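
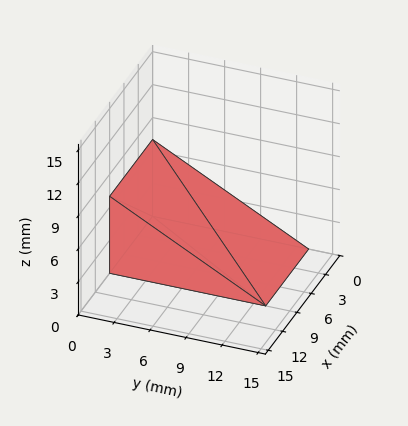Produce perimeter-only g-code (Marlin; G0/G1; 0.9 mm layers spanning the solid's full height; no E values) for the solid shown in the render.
Reading the render: the shape is a wedge (ramp): 9 × 13 mm base, rising to 7 mm along the y=0 edge and sloping linearly to z=0 at y=13 (dimensions read to the nearest mm from the axis ticks). For the g-code, the solid's height is divided into equal slices at the stated Δz and each level perimeter traced with G1 moves after a G0 lift.

; perimeter-only toolpath
G21 ; units = mm
G90 ; absolute positioning
G28 ; home
; layer 1
G0 Z0.9
G0 X0.0 Y0.0
G1 X9.0 Y0.0
G1 X9.0 Y11.4
G1 X0.0 Y11.4
G1 X0.0 Y0.0
; layer 2
G0 Z1.8
G0 X0.0 Y0.0
G1 X9.0 Y0.0
G1 X9.0 Y9.8
G1 X0.0 Y9.8
G1 X0.0 Y0.0
; layer 3
G0 Z2.6
G0 X0.0 Y0.0
G1 X9.0 Y0.0
G1 X9.0 Y8.1
G1 X0.0 Y8.1
G1 X0.0 Y0.0
; layer 4
G0 Z3.5
G0 X0.0 Y0.0
G1 X9.0 Y0.0
G1 X9.0 Y6.5
G1 X0.0 Y6.5
G1 X0.0 Y0.0
; layer 5
G0 Z4.4
G0 X0.0 Y0.0
G1 X9.0 Y0.0
G1 X9.0 Y4.9
G1 X0.0 Y4.9
G1 X0.0 Y0.0
; layer 6
G0 Z5.2
G0 X0.0 Y0.0
G1 X9.0 Y0.0
G1 X9.0 Y3.2
G1 X0.0 Y3.2
G1 X0.0 Y0.0
; layer 7
G0 Z6.1
G0 X0.0 Y0.0
G1 X9.0 Y0.0
G1 X9.0 Y1.6
G1 X0.0 Y1.6
G1 X0.0 Y0.0
M2 ; end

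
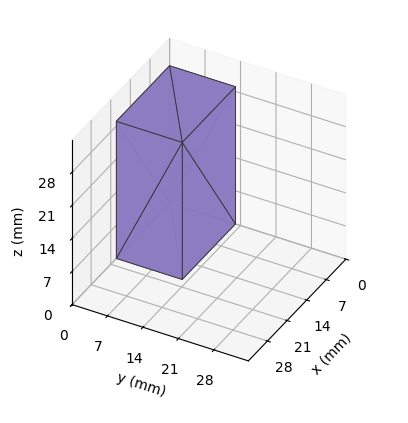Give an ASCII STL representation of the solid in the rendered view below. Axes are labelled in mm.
Reading the render: the shape is a rectangular box, roughly 19 × 13 mm footprint and 29 mm tall (dimensions read to the nearest mm from the axis ticks). For the STL, each face is triangulated and given an outward normal.

solid part
  facet normal 0.0000 0.0000 -1.0000
    outer loop
      vertex 19.000 13.000 0.000
      vertex 19.000 0.000 0.000
      vertex 0.000 0.000 0.000
    endloop
  endfacet
  facet normal 0.0000 0.0000 -1.0000
    outer loop
      vertex 0.000 13.000 0.000
      vertex 19.000 13.000 0.000
      vertex 0.000 0.000 0.000
    endloop
  endfacet
  facet normal 0.0000 0.0000 1.0000
    outer loop
      vertex 0.000 0.000 29.000
      vertex 19.000 0.000 29.000
      vertex 19.000 13.000 29.000
    endloop
  endfacet
  facet normal 0.0000 0.0000 1.0000
    outer loop
      vertex 0.000 0.000 29.000
      vertex 19.000 13.000 29.000
      vertex 0.000 13.000 29.000
    endloop
  endfacet
  facet normal 0.0000 -1.0000 0.0000
    outer loop
      vertex 0.000 0.000 0.000
      vertex 19.000 0.000 0.000
      vertex 19.000 0.000 29.000
    endloop
  endfacet
  facet normal 0.0000 -1.0000 0.0000
    outer loop
      vertex 0.000 0.000 0.000
      vertex 19.000 0.000 29.000
      vertex 0.000 0.000 29.000
    endloop
  endfacet
  facet normal 0.0000 1.0000 0.0000
    outer loop
      vertex 19.000 13.000 29.000
      vertex 19.000 13.000 0.000
      vertex 0.000 13.000 0.000
    endloop
  endfacet
  facet normal 0.0000 1.0000 0.0000
    outer loop
      vertex 0.000 13.000 29.000
      vertex 19.000 13.000 29.000
      vertex 0.000 13.000 0.000
    endloop
  endfacet
  facet normal -1.0000 0.0000 0.0000
    outer loop
      vertex 0.000 13.000 29.000
      vertex 0.000 13.000 0.000
      vertex 0.000 0.000 0.000
    endloop
  endfacet
  facet normal -1.0000 0.0000 0.0000
    outer loop
      vertex 0.000 0.000 29.000
      vertex 0.000 13.000 29.000
      vertex 0.000 0.000 0.000
    endloop
  endfacet
  facet normal 1.0000 0.0000 0.0000
    outer loop
      vertex 19.000 0.000 0.000
      vertex 19.000 13.000 0.000
      vertex 19.000 13.000 29.000
    endloop
  endfacet
  facet normal 1.0000 0.0000 0.0000
    outer loop
      vertex 19.000 0.000 0.000
      vertex 19.000 13.000 29.000
      vertex 19.000 0.000 29.000
    endloop
  endfacet
endsolid part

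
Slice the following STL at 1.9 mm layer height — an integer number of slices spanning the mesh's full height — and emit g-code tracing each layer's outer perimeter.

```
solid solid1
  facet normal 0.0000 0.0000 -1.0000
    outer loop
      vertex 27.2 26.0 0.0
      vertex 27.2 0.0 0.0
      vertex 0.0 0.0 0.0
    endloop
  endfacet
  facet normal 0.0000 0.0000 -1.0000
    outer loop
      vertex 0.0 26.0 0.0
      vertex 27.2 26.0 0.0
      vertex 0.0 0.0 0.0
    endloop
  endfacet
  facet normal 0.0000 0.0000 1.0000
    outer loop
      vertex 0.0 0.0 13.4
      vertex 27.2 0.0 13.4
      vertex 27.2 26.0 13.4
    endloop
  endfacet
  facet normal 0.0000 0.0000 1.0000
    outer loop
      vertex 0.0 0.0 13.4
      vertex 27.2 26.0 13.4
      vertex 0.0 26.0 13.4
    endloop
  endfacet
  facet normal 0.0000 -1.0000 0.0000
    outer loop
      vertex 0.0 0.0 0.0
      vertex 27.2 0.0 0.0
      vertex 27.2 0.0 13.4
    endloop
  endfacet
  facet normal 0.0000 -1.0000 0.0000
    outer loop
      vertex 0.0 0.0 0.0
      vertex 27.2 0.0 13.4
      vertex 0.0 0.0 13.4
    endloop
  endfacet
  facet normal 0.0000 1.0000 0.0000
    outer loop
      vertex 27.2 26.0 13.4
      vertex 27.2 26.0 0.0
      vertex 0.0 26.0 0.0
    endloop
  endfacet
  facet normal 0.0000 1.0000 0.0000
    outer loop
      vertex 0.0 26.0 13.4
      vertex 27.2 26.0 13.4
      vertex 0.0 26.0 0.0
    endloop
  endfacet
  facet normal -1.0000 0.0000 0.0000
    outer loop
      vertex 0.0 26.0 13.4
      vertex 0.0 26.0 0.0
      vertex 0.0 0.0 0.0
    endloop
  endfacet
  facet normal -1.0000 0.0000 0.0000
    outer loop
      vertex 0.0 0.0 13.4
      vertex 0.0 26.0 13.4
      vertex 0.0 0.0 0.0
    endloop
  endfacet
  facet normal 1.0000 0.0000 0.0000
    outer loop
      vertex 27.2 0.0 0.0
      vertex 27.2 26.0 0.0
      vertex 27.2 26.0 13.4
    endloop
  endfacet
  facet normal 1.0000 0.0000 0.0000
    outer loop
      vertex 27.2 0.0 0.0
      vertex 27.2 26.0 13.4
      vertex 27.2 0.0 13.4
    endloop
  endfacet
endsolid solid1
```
; perimeter-only toolpath
G21 ; units = mm
G90 ; absolute positioning
G28 ; home
; layer 1
G0 Z1.9
G0 X0.0 Y0.0
G1 X27.2 Y0.0
G1 X27.2 Y26.0
G1 X0.0 Y26.0
G1 X0.0 Y0.0
; layer 2
G0 Z3.8
G0 X0.0 Y0.0
G1 X27.2 Y0.0
G1 X27.2 Y26.0
G1 X0.0 Y26.0
G1 X0.0 Y0.0
; layer 3
G0 Z5.7
G0 X0.0 Y0.0
G1 X27.2 Y0.0
G1 X27.2 Y26.0
G1 X0.0 Y26.0
G1 X0.0 Y0.0
; layer 4
G0 Z7.7
G0 X0.0 Y0.0
G1 X27.2 Y0.0
G1 X27.2 Y26.0
G1 X0.0 Y26.0
G1 X0.0 Y0.0
; layer 5
G0 Z9.6
G0 X0.0 Y0.0
G1 X27.2 Y0.0
G1 X27.2 Y26.0
G1 X0.0 Y26.0
G1 X0.0 Y0.0
; layer 6
G0 Z11.5
G0 X0.0 Y0.0
G1 X27.2 Y0.0
G1 X27.2 Y26.0
G1 X0.0 Y26.0
G1 X0.0 Y0.0
; layer 7
G0 Z13.4
G0 X0.0 Y0.0
G1 X27.2 Y0.0
G1 X27.2 Y26.0
G1 X0.0 Y26.0
G1 X0.0 Y0.0
M2 ; end

The solid is a rectangular box, roughly 27.2 × 26 mm footprint and 13.4 mm tall. Slicing at Δz = 1.9 mm — 7 equal slices spanning the solid's height, so layer i sits at z = i·h/7 — gives 7 non-empty perimeters. Each is a 4-segment closed polygon; G0 lifts to the layer z and rapids to the start vertex, then G1 traces the edges.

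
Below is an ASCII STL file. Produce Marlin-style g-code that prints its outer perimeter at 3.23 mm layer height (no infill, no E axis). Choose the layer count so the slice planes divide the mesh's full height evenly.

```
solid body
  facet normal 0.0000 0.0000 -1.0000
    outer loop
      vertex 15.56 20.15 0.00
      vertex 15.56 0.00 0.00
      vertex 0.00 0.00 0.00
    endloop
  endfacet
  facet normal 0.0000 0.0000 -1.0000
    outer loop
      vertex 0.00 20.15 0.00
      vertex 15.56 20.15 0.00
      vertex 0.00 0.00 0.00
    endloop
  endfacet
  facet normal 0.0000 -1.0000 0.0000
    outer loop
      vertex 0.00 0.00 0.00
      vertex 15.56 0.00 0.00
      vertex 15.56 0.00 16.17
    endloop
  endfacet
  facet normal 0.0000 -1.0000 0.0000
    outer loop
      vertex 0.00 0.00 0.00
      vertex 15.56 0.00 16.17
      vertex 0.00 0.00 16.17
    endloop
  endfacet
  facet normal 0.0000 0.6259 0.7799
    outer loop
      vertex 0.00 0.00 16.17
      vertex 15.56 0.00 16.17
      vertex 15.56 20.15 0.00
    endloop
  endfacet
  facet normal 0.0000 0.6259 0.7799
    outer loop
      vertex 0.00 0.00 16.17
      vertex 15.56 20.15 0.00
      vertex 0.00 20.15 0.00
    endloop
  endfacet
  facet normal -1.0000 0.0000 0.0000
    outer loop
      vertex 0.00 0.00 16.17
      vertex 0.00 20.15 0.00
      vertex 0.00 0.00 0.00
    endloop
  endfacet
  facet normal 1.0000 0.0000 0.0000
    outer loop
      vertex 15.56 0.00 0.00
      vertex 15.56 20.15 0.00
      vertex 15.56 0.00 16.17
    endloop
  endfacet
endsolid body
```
; perimeter-only toolpath
G21 ; units = mm
G90 ; absolute positioning
G28 ; home
; layer 1
G0 Z3.23
G0 X0.00 Y0.00
G1 X15.56 Y0.00
G1 X15.56 Y16.12
G1 X0.00 Y16.12
G1 X0.00 Y0.00
; layer 2
G0 Z6.47
G0 X0.00 Y0.00
G1 X15.56 Y0.00
G1 X15.56 Y12.09
G1 X0.00 Y12.09
G1 X0.00 Y0.00
; layer 3
G0 Z9.70
G0 X0.00 Y0.00
G1 X15.56 Y0.00
G1 X15.56 Y8.06
G1 X0.00 Y8.06
G1 X0.00 Y0.00
; layer 4
G0 Z12.94
G0 X0.00 Y0.00
G1 X15.56 Y0.00
G1 X15.56 Y4.03
G1 X0.00 Y4.03
G1 X0.00 Y0.00
M2 ; end

The solid is a wedge (ramp): 15.6 × 20.1 mm base, rising to 16.2 mm along the y=0 edge and sloping linearly to z=0 at y=20.1. Slicing at Δz = 3.23 mm — 5 equal slices spanning the solid's height, so layer i sits at z = i·h/5 — gives 4 non-empty perimeters. Each is a 4-segment closed polygon; G0 lifts to the layer z and rapids to the start vertex, then G1 traces the edges. The cross-section shrinks linearly with z (the slice at the apex is degenerate and omitted).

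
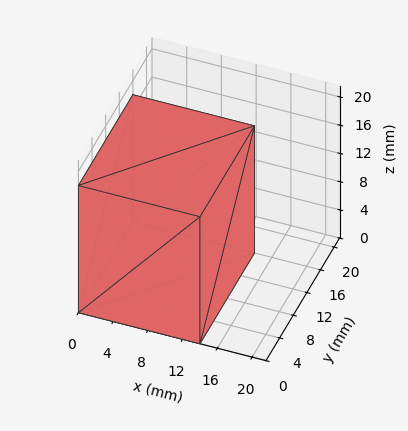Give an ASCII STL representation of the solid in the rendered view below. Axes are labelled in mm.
Reading the render: the shape is a rectangular box, roughly 14 × 16 mm footprint and 18 mm tall (dimensions read to the nearest mm from the axis ticks). For the STL, each face is triangulated and given an outward normal.

solid part
  facet normal 0.0000 0.0000 -1.0000
    outer loop
      vertex 14.0 16.0 0.0
      vertex 14.0 0.0 0.0
      vertex 0.0 0.0 0.0
    endloop
  endfacet
  facet normal 0.0000 0.0000 -1.0000
    outer loop
      vertex 0.0 16.0 0.0
      vertex 14.0 16.0 0.0
      vertex 0.0 0.0 0.0
    endloop
  endfacet
  facet normal 0.0000 0.0000 1.0000
    outer loop
      vertex 0.0 0.0 18.0
      vertex 14.0 0.0 18.0
      vertex 14.0 16.0 18.0
    endloop
  endfacet
  facet normal 0.0000 0.0000 1.0000
    outer loop
      vertex 0.0 0.0 18.0
      vertex 14.0 16.0 18.0
      vertex 0.0 16.0 18.0
    endloop
  endfacet
  facet normal 0.0000 -1.0000 0.0000
    outer loop
      vertex 0.0 0.0 0.0
      vertex 14.0 0.0 0.0
      vertex 14.0 0.0 18.0
    endloop
  endfacet
  facet normal 0.0000 -1.0000 0.0000
    outer loop
      vertex 0.0 0.0 0.0
      vertex 14.0 0.0 18.0
      vertex 0.0 0.0 18.0
    endloop
  endfacet
  facet normal 0.0000 1.0000 0.0000
    outer loop
      vertex 14.0 16.0 18.0
      vertex 14.0 16.0 0.0
      vertex 0.0 16.0 0.0
    endloop
  endfacet
  facet normal 0.0000 1.0000 0.0000
    outer loop
      vertex 0.0 16.0 18.0
      vertex 14.0 16.0 18.0
      vertex 0.0 16.0 0.0
    endloop
  endfacet
  facet normal -1.0000 0.0000 0.0000
    outer loop
      vertex 0.0 16.0 18.0
      vertex 0.0 16.0 0.0
      vertex 0.0 0.0 0.0
    endloop
  endfacet
  facet normal -1.0000 0.0000 0.0000
    outer loop
      vertex 0.0 0.0 18.0
      vertex 0.0 16.0 18.0
      vertex 0.0 0.0 0.0
    endloop
  endfacet
  facet normal 1.0000 0.0000 0.0000
    outer loop
      vertex 14.0 0.0 0.0
      vertex 14.0 16.0 0.0
      vertex 14.0 16.0 18.0
    endloop
  endfacet
  facet normal 1.0000 0.0000 0.0000
    outer loop
      vertex 14.0 0.0 0.0
      vertex 14.0 16.0 18.0
      vertex 14.0 0.0 18.0
    endloop
  endfacet
endsolid part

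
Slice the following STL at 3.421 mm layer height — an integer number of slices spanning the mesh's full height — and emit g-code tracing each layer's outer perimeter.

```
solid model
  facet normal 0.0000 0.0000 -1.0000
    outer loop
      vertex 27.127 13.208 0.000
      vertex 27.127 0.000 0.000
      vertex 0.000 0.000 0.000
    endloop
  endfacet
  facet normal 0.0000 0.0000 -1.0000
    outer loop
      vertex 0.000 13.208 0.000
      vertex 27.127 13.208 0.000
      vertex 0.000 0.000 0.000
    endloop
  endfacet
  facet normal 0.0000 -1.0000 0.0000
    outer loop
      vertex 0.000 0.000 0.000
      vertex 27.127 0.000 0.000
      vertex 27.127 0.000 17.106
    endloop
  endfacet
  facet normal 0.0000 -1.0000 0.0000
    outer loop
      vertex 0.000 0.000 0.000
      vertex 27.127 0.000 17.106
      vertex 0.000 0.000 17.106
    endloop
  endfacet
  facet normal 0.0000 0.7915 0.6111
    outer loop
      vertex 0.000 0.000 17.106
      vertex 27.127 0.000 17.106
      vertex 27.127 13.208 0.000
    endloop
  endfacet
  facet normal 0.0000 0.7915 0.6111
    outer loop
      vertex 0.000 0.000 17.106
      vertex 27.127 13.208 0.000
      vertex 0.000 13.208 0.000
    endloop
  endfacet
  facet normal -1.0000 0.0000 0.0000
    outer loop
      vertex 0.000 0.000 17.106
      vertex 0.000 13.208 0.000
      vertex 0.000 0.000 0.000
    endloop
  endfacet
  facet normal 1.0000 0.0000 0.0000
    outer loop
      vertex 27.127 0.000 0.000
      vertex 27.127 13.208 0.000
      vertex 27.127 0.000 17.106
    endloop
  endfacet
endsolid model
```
; perimeter-only toolpath
G21 ; units = mm
G90 ; absolute positioning
G28 ; home
; layer 1
G0 Z3.421
G0 X0.000 Y0.000
G1 X27.127 Y0.000
G1 X27.127 Y10.566
G1 X0.000 Y10.566
G1 X0.000 Y0.000
; layer 2
G0 Z6.842
G0 X0.000 Y0.000
G1 X27.127 Y0.000
G1 X27.127 Y7.925
G1 X0.000 Y7.925
G1 X0.000 Y0.000
; layer 3
G0 Z10.264
G0 X0.000 Y0.000
G1 X27.127 Y0.000
G1 X27.127 Y5.283
G1 X0.000 Y5.283
G1 X0.000 Y0.000
; layer 4
G0 Z13.685
G0 X0.000 Y0.000
G1 X27.127 Y0.000
G1 X27.127 Y2.642
G1 X0.000 Y2.642
G1 X0.000 Y0.000
M2 ; end

The solid is a wedge (ramp): 27.1 × 13.2 mm base, rising to 17.1 mm along the y=0 edge and sloping linearly to z=0 at y=13.2. Slicing at Δz = 3.421 mm — 5 equal slices spanning the solid's height, so layer i sits at z = i·h/5 — gives 4 non-empty perimeters. Each is a 4-segment closed polygon; G0 lifts to the layer z and rapids to the start vertex, then G1 traces the edges. The cross-section shrinks linearly with z (the slice at the apex is degenerate and omitted).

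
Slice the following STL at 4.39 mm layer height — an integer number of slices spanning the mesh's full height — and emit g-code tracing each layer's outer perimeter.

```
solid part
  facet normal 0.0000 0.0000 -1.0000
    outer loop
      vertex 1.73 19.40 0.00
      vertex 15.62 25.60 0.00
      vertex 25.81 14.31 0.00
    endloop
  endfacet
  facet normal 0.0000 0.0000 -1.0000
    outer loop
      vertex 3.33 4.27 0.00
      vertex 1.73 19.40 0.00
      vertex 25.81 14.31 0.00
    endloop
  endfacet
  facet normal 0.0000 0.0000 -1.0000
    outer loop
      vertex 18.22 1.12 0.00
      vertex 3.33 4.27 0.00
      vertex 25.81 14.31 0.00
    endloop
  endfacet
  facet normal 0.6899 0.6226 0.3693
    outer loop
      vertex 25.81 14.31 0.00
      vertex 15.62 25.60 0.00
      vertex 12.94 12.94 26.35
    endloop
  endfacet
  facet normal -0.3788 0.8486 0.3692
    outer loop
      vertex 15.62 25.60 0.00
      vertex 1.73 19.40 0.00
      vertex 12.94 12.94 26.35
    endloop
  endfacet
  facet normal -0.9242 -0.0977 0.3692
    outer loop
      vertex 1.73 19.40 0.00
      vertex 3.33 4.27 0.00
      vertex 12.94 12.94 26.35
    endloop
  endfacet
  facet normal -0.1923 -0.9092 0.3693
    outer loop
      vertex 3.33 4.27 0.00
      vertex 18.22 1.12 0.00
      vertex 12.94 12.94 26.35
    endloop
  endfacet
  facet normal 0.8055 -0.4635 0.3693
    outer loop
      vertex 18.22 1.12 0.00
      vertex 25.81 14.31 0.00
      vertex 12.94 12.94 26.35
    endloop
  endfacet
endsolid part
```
; perimeter-only toolpath
G21 ; units = mm
G90 ; absolute positioning
G28 ; home
; layer 1
G0 Z4.39
G0 X23.66 Y14.08
G1 X15.17 Y23.49
G1 X3.60 Y18.32
G1 X4.93 Y5.71
G1 X17.34 Y3.09
G1 X23.66 Y14.08
; layer 2
G0 Z8.78
G0 X21.52 Y13.85
G1 X14.73 Y21.38
G1 X5.47 Y17.25
G1 X6.53 Y7.16
G1 X16.46 Y5.06
G1 X21.52 Y13.85
; layer 3
G0 Z13.18
G0 X19.38 Y13.62
G1 X14.28 Y19.27
G1 X7.33 Y16.17
G1 X8.13 Y8.61
G1 X15.58 Y7.03
G1 X19.38 Y13.62
; layer 4
G0 Z17.57
G0 X17.23 Y13.40
G1 X13.83 Y17.16
G1 X9.20 Y15.09
G1 X9.74 Y10.05
G1 X14.70 Y9.00
G1 X17.23 Y13.40
; layer 5
G0 Z21.96
G0 X15.09 Y13.17
G1 X13.39 Y15.05
G1 X11.07 Y14.02
G1 X11.34 Y11.49
G1 X13.82 Y10.97
G1 X15.09 Y13.17
M2 ; end

The solid is a regular 5-sided pyramid, base circumscribed radius ≈ 12.9 mm, apex at z ≈ 26.4 mm. Slicing at Δz = 4.39 mm — 6 equal slices spanning the solid's height, so layer i sits at z = i·h/6 — gives 5 non-empty perimeters. Each is a 5-segment closed polygon; G0 lifts to the layer z and rapids to the start vertex, then G1 traces the edges. The cross-section shrinks linearly with z (the slice at the apex is degenerate and omitted).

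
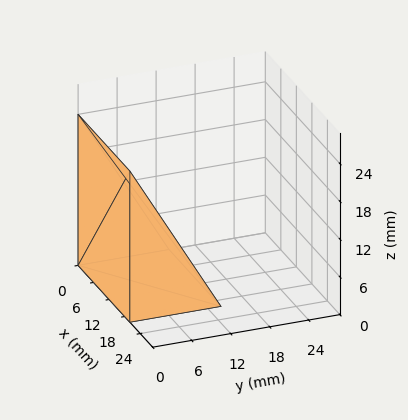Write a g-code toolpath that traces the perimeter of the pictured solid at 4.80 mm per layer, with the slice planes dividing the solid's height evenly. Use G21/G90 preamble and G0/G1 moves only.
Reading the render: the shape is a wedge (ramp): 20 × 14 mm base, rising to 24 mm along the y=0 edge and sloping linearly to z=0 at y=14 (dimensions read to the nearest mm from the axis ticks). For the g-code, the solid's height is divided into equal slices at the stated Δz and each level perimeter traced with G1 moves after a G0 lift.

; perimeter-only toolpath
G21 ; units = mm
G90 ; absolute positioning
G28 ; home
; layer 1
G0 Z4.80
G0 X0.00 Y0.00
G1 X20.00 Y0.00
G1 X20.00 Y11.20
G1 X0.00 Y11.20
G1 X0.00 Y0.00
; layer 2
G0 Z9.60
G0 X0.00 Y0.00
G1 X20.00 Y0.00
G1 X20.00 Y8.40
G1 X0.00 Y8.40
G1 X0.00 Y0.00
; layer 3
G0 Z14.40
G0 X0.00 Y0.00
G1 X20.00 Y0.00
G1 X20.00 Y5.60
G1 X0.00 Y5.60
G1 X0.00 Y0.00
; layer 4
G0 Z19.20
G0 X0.00 Y0.00
G1 X20.00 Y0.00
G1 X20.00 Y2.80
G1 X0.00 Y2.80
G1 X0.00 Y0.00
M2 ; end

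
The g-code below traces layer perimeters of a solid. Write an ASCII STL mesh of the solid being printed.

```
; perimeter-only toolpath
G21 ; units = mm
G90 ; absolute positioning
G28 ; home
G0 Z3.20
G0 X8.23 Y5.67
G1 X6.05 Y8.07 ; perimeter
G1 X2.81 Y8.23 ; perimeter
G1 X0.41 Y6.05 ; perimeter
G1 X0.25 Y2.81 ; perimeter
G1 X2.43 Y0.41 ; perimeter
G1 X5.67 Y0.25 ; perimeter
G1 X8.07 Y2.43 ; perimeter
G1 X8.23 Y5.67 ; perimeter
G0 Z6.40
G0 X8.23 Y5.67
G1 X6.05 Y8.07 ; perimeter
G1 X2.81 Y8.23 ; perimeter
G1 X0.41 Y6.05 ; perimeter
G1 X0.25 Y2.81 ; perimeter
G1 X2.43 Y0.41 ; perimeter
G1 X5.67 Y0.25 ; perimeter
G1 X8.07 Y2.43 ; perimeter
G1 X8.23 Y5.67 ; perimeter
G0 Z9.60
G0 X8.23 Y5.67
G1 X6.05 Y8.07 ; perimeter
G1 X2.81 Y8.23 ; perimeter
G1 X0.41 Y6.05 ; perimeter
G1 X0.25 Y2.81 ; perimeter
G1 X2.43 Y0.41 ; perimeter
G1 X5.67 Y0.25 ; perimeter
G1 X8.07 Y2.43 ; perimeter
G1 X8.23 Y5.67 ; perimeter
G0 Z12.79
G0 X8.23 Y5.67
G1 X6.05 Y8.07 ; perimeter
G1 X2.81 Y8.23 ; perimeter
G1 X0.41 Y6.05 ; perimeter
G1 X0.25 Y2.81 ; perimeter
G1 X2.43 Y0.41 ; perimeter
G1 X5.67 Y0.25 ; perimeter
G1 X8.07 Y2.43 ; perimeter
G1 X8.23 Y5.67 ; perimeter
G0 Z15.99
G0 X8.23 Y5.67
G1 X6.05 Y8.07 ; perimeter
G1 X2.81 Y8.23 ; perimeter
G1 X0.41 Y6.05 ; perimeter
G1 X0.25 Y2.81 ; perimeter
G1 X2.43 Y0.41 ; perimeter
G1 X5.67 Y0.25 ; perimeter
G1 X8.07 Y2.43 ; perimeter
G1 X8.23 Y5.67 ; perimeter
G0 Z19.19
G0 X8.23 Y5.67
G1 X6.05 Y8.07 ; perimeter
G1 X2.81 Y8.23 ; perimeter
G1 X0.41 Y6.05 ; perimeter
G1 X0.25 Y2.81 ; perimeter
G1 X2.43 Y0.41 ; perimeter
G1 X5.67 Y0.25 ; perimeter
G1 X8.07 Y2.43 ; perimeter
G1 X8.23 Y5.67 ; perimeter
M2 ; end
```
solid part
  facet normal 0.0000 0.0000 -1.0000
    outer loop
      vertex 2.81 8.23 0.00
      vertex 6.05 8.07 0.00
      vertex 8.23 5.67 0.00
    endloop
  endfacet
  facet normal 0.0000 0.0000 -1.0000
    outer loop
      vertex 0.41 6.05 0.00
      vertex 2.81 8.23 0.00
      vertex 8.23 5.67 0.00
    endloop
  endfacet
  facet normal 0.0000 0.0000 -1.0000
    outer loop
      vertex 0.25 2.81 0.00
      vertex 0.41 6.05 0.00
      vertex 8.23 5.67 0.00
    endloop
  endfacet
  facet normal 0.0000 0.0000 -1.0000
    outer loop
      vertex 2.43 0.41 0.00
      vertex 0.25 2.81 0.00
      vertex 8.23 5.67 0.00
    endloop
  endfacet
  facet normal 0.0000 0.0000 -1.0000
    outer loop
      vertex 5.67 0.25 0.00
      vertex 2.43 0.41 0.00
      vertex 8.23 5.67 0.00
    endloop
  endfacet
  facet normal 0.0000 0.0000 -1.0000
    outer loop
      vertex 8.07 2.43 0.00
      vertex 5.67 0.25 0.00
      vertex 8.23 5.67 0.00
    endloop
  endfacet
  facet normal 0.0000 0.0000 1.0000
    outer loop
      vertex 8.23 5.67 19.19
      vertex 6.05 8.07 19.19
      vertex 2.81 8.23 19.19
    endloop
  endfacet
  facet normal 0.0000 0.0000 1.0000
    outer loop
      vertex 8.23 5.67 19.19
      vertex 2.81 8.23 19.19
      vertex 0.41 6.05 19.19
    endloop
  endfacet
  facet normal 0.0000 0.0000 1.0000
    outer loop
      vertex 8.23 5.67 19.19
      vertex 0.41 6.05 19.19
      vertex 0.25 2.81 19.19
    endloop
  endfacet
  facet normal 0.0000 0.0000 1.0000
    outer loop
      vertex 8.23 5.67 19.19
      vertex 0.25 2.81 19.19
      vertex 2.43 0.41 19.19
    endloop
  endfacet
  facet normal 0.0000 0.0000 1.0000
    outer loop
      vertex 8.23 5.67 19.19
      vertex 2.43 0.41 19.19
      vertex 5.67 0.25 19.19
    endloop
  endfacet
  facet normal 0.0000 0.0000 1.0000
    outer loop
      vertex 8.23 5.67 19.19
      vertex 5.67 0.25 19.19
      vertex 8.07 2.43 19.19
    endloop
  endfacet
  facet normal 0.7402 0.6724 0.0000
    outer loop
      vertex 8.23 5.67 0.00
      vertex 6.05 8.07 0.00
      vertex 6.05 8.07 19.19
    endloop
  endfacet
  facet normal 0.7402 0.6724 0.0000
    outer loop
      vertex 8.23 5.67 0.00
      vertex 6.05 8.07 19.19
      vertex 8.23 5.67 19.19
    endloop
  endfacet
  facet normal 0.0493 0.9988 0.0000
    outer loop
      vertex 6.05 8.07 0.00
      vertex 2.81 8.23 0.00
      vertex 2.81 8.23 19.19
    endloop
  endfacet
  facet normal 0.0493 0.9988 0.0000
    outer loop
      vertex 6.05 8.07 0.00
      vertex 2.81 8.23 19.19
      vertex 6.05 8.07 19.19
    endloop
  endfacet
  facet normal -0.6724 0.7402 0.0000
    outer loop
      vertex 2.81 8.23 0.00
      vertex 0.41 6.05 0.00
      vertex 0.41 6.05 19.19
    endloop
  endfacet
  facet normal -0.6724 0.7402 0.0000
    outer loop
      vertex 2.81 8.23 0.00
      vertex 0.41 6.05 19.19
      vertex 2.81 8.23 19.19
    endloop
  endfacet
  facet normal -0.9988 0.0493 0.0000
    outer loop
      vertex 0.41 6.05 0.00
      vertex 0.25 2.81 0.00
      vertex 0.25 2.81 19.19
    endloop
  endfacet
  facet normal -0.9988 0.0493 0.0000
    outer loop
      vertex 0.41 6.05 0.00
      vertex 0.25 2.81 19.19
      vertex 0.41 6.05 19.19
    endloop
  endfacet
  facet normal -0.7402 -0.6724 0.0000
    outer loop
      vertex 0.25 2.81 0.00
      vertex 2.43 0.41 0.00
      vertex 2.43 0.41 19.19
    endloop
  endfacet
  facet normal -0.7402 -0.6724 0.0000
    outer loop
      vertex 0.25 2.81 0.00
      vertex 2.43 0.41 19.19
      vertex 0.25 2.81 19.19
    endloop
  endfacet
  facet normal -0.0493 -0.9988 0.0000
    outer loop
      vertex 2.43 0.41 0.00
      vertex 5.67 0.25 0.00
      vertex 5.67 0.25 19.19
    endloop
  endfacet
  facet normal -0.0493 -0.9988 0.0000
    outer loop
      vertex 2.43 0.41 0.00
      vertex 5.67 0.25 19.19
      vertex 2.43 0.41 19.19
    endloop
  endfacet
  facet normal 0.6724 -0.7402 0.0000
    outer loop
      vertex 5.67 0.25 0.00
      vertex 8.07 2.43 0.00
      vertex 8.07 2.43 19.19
    endloop
  endfacet
  facet normal 0.6724 -0.7402 0.0000
    outer loop
      vertex 5.67 0.25 0.00
      vertex 8.07 2.43 19.19
      vertex 5.67 0.25 19.19
    endloop
  endfacet
  facet normal 0.9988 -0.0493 0.0000
    outer loop
      vertex 8.07 2.43 0.00
      vertex 8.23 5.67 0.00
      vertex 8.23 5.67 19.19
    endloop
  endfacet
  facet normal 0.9988 -0.0493 0.0000
    outer loop
      vertex 8.07 2.43 0.00
      vertex 8.23 5.67 19.19
      vertex 8.07 2.43 19.19
    endloop
  endfacet
endsolid part

The G0 Z moves step by Δz≈3.20 mm. Every layer's G1 loop is the same polygon, so the solid is a straight extrusion of it from z=0 to z≈19.2. Closing with flat bottom and top caps and triangulating gives 28 facets — a regular 8-sided prism (a cylinder approximated with 8 flat sides), circumscribed radius ≈ 4.24 mm, height ≈ 19.2 mm.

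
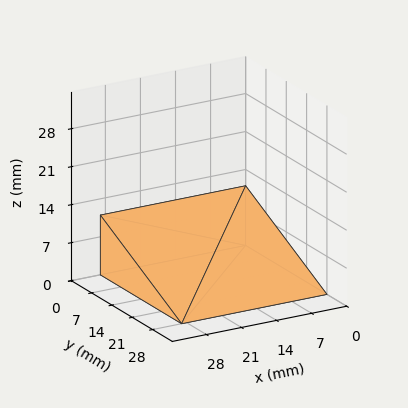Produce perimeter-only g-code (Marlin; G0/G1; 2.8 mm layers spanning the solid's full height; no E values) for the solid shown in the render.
Reading the render: the shape is a wedge (ramp): 29 × 28 mm base, rising to 11 mm along the y=0 edge and sloping linearly to z=0 at y=28 (dimensions read to the nearest mm from the axis ticks). For the g-code, the solid's height is divided into equal slices at the stated Δz and each level perimeter traced with G1 moves after a G0 lift.

; perimeter-only toolpath
G21 ; units = mm
G90 ; absolute positioning
G28 ; home
; layer 1
G0 Z2.8
G0 X0.0 Y0.0
G1 X29.0 Y0.0
G1 X29.0 Y21.0
G1 X0.0 Y21.0
G1 X0.0 Y0.0
; layer 2
G0 Z5.5
G0 X0.0 Y0.0
G1 X29.0 Y0.0
G1 X29.0 Y14.0
G1 X0.0 Y14.0
G1 X0.0 Y0.0
; layer 3
G0 Z8.2
G0 X0.0 Y0.0
G1 X29.0 Y0.0
G1 X29.0 Y7.0
G1 X0.0 Y7.0
G1 X0.0 Y0.0
M2 ; end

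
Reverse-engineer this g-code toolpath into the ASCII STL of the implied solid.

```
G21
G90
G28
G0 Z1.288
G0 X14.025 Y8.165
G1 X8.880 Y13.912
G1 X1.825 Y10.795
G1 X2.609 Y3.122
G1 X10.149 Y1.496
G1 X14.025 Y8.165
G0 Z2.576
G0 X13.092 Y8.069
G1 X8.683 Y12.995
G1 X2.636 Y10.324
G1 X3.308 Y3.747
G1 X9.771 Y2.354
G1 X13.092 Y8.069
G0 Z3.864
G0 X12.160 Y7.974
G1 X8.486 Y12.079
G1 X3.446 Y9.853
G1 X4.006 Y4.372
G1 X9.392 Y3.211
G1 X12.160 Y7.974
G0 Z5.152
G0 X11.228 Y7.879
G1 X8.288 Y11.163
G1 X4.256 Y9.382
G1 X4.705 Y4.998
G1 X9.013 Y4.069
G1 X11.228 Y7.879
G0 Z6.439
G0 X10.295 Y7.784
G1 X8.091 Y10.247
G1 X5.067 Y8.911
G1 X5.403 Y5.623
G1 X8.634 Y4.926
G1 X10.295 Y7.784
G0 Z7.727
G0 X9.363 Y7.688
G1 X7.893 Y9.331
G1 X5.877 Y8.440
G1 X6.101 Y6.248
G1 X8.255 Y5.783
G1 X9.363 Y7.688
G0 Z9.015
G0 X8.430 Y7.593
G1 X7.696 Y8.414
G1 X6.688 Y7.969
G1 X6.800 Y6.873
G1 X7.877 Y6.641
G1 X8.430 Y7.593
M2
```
solid part
  facet normal 0.0000 0.0000 -1.0000
    outer loop
      vertex 1.015 11.266 0.000
      vertex 9.078 14.828 0.000
      vertex 14.957 8.260 0.000
    endloop
  endfacet
  facet normal 0.0000 0.0000 -1.0000
    outer loop
      vertex 1.911 2.497 0.000
      vertex 1.015 11.266 0.000
      vertex 14.957 8.260 0.000
    endloop
  endfacet
  facet normal 0.0000 0.0000 -1.0000
    outer loop
      vertex 10.528 0.639 0.000
      vertex 1.911 2.497 0.000
      vertex 14.957 8.260 0.000
    endloop
  endfacet
  facet normal 0.6421 0.5747 0.5074
    outer loop
      vertex 14.957 8.260 0.000
      vertex 9.078 14.828 0.000
      vertex 7.498 7.498 10.303
    endloop
  endfacet
  facet normal -0.3482 0.7882 0.5074
    outer loop
      vertex 9.078 14.828 0.000
      vertex 1.015 11.266 0.000
      vertex 7.498 7.498 10.303
    endloop
  endfacet
  facet normal -0.8573 -0.0876 0.5074
    outer loop
      vertex 1.015 11.266 0.000
      vertex 1.911 2.497 0.000
      vertex 7.498 7.498 10.303
    endloop
  endfacet
  facet normal -0.1816 -0.8424 0.5074
    outer loop
      vertex 1.911 2.497 0.000
      vertex 10.528 0.639 0.000
      vertex 7.498 7.498 10.303
    endloop
  endfacet
  facet normal 0.7450 -0.4330 0.5074
    outer loop
      vertex 10.528 0.639 0.000
      vertex 14.957 8.260 0.000
      vertex 7.498 7.498 10.303
    endloop
  endfacet
endsolid part

The G0 Z moves step by Δz≈1.288 mm. The G1 loops shrink linearly with z, so the solid tapers from its base footprint up to z≈10.3. Closing with a flat bottom cap and the tapered top and triangulating gives 8 facets — a regular 5-sided pyramid, base circumscribed radius ≈ 7.5 mm, apex at z ≈ 10.3 mm.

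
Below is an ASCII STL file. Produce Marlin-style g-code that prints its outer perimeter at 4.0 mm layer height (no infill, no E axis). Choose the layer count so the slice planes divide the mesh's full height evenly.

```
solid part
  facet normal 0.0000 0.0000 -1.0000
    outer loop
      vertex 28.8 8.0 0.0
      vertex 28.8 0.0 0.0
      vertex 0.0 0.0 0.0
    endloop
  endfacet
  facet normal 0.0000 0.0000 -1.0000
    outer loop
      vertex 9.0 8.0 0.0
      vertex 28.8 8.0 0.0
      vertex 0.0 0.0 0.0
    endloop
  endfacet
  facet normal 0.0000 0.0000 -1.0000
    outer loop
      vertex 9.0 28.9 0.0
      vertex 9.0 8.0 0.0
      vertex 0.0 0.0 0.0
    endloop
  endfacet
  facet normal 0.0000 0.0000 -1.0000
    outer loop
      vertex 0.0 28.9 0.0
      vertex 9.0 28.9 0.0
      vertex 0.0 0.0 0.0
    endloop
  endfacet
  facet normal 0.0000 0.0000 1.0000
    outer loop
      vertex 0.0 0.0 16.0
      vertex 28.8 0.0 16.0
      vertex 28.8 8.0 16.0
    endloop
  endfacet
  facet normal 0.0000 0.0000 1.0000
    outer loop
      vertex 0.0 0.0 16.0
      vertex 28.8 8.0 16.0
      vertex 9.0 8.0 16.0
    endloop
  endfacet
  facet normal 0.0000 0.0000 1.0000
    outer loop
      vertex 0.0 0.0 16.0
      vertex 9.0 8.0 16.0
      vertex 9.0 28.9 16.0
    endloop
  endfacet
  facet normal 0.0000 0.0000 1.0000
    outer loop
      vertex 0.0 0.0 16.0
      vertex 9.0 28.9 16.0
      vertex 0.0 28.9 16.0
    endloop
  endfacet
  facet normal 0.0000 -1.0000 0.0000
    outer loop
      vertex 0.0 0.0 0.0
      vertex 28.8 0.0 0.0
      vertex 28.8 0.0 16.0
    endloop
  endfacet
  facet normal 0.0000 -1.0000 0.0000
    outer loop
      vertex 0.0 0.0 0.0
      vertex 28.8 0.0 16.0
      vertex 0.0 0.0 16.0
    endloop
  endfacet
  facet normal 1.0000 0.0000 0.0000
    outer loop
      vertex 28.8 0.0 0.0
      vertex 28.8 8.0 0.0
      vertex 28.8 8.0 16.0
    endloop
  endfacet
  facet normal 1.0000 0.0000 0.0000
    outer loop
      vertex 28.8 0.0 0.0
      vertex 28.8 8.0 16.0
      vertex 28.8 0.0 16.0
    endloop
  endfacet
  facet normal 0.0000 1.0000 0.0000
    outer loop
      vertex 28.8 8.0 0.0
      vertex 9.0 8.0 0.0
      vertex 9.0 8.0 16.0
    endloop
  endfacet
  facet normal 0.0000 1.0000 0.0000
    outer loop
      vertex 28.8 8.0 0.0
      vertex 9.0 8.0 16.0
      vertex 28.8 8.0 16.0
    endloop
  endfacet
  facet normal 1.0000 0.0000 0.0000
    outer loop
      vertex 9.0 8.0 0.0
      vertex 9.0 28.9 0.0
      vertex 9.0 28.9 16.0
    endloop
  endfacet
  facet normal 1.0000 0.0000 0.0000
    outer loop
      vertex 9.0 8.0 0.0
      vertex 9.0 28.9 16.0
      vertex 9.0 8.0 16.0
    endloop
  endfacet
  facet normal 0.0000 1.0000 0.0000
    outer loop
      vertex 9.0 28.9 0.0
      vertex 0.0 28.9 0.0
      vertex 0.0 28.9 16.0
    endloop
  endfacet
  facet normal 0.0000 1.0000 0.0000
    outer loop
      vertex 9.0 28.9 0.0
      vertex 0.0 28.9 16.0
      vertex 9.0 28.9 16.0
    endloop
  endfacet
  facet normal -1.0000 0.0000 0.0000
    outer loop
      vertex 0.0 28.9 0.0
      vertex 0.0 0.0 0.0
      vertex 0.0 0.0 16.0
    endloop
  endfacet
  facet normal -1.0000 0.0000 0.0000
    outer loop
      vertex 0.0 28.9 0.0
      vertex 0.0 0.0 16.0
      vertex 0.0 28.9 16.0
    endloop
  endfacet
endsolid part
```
; perimeter-only toolpath
G21 ; units = mm
G90 ; absolute positioning
G28 ; home
; layer 1
G0 Z4.0
G0 X0.0 Y0.0
G1 X28.8 Y0.0
G1 X28.8 Y8.0
G1 X9.0 Y8.0
G1 X9.0 Y28.9
G1 X0.0 Y28.9
G1 X0.0 Y0.0
; layer 2
G0 Z8.0
G0 X0.0 Y0.0
G1 X28.8 Y0.0
G1 X28.8 Y8.0
G1 X9.0 Y8.0
G1 X9.0 Y28.9
G1 X0.0 Y28.9
G1 X0.0 Y0.0
; layer 3
G0 Z12.0
G0 X0.0 Y0.0
G1 X28.8 Y0.0
G1 X28.8 Y8.0
G1 X9.0 Y8.0
G1 X9.0 Y28.9
G1 X0.0 Y28.9
G1 X0.0 Y0.0
; layer 4
G0 Z16.0
G0 X0.0 Y0.0
G1 X28.8 Y0.0
G1 X28.8 Y8.0
G1 X9.0 Y8.0
G1 X9.0 Y28.9
G1 X0.0 Y28.9
G1 X0.0 Y0.0
M2 ; end

The solid is an L-shaped prism: outer 28.8 × 28.9 mm, arm thicknesses ≈ 8 mm (horizontal) and 9 mm (vertical), extruded 16 mm in z. Slicing at Δz = 4.0 mm — 4 equal slices spanning the solid's height, so layer i sits at z = i·h/4 — gives 4 non-empty perimeters. Each is a 6-segment closed polygon; G0 lifts to the layer z and rapids to the start vertex, then G1 traces the edges.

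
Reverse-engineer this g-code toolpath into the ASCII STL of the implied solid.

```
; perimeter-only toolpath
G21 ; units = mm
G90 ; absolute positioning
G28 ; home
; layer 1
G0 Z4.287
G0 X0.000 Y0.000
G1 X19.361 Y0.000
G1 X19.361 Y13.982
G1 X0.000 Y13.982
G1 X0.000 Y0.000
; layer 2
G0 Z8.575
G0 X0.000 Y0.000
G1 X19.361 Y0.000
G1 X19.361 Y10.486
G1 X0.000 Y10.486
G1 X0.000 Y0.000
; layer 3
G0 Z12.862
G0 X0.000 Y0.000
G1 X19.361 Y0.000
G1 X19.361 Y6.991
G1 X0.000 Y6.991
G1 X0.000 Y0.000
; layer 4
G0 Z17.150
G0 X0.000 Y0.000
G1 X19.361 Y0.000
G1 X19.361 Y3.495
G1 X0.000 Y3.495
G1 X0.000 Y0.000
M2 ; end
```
solid part
  facet normal 0.0000 0.0000 -1.0000
    outer loop
      vertex 19.361 17.477 0.000
      vertex 19.361 0.000 0.000
      vertex 0.000 0.000 0.000
    endloop
  endfacet
  facet normal 0.0000 0.0000 -1.0000
    outer loop
      vertex 0.000 17.477 0.000
      vertex 19.361 17.477 0.000
      vertex 0.000 0.000 0.000
    endloop
  endfacet
  facet normal 0.0000 -1.0000 0.0000
    outer loop
      vertex 0.000 0.000 0.000
      vertex 19.361 0.000 0.000
      vertex 19.361 0.000 21.437
    endloop
  endfacet
  facet normal 0.0000 -1.0000 0.0000
    outer loop
      vertex 0.000 0.000 0.000
      vertex 19.361 0.000 21.437
      vertex 0.000 0.000 21.437
    endloop
  endfacet
  facet normal 0.0000 0.7751 0.6319
    outer loop
      vertex 0.000 0.000 21.437
      vertex 19.361 0.000 21.437
      vertex 19.361 17.477 0.000
    endloop
  endfacet
  facet normal 0.0000 0.7751 0.6319
    outer loop
      vertex 0.000 0.000 21.437
      vertex 19.361 17.477 0.000
      vertex 0.000 17.477 0.000
    endloop
  endfacet
  facet normal -1.0000 0.0000 0.0000
    outer loop
      vertex 0.000 0.000 21.437
      vertex 0.000 17.477 0.000
      vertex 0.000 0.000 0.000
    endloop
  endfacet
  facet normal 1.0000 0.0000 0.0000
    outer loop
      vertex 19.361 0.000 0.000
      vertex 19.361 17.477 0.000
      vertex 19.361 0.000 21.437
    endloop
  endfacet
endsolid part

The G0 Z moves step by Δz≈4.287 mm. The G1 loops shrink linearly with z, so the solid tapers from its base footprint up to z≈21.4. Closing with a flat bottom cap and the tapered top and triangulating gives 8 facets — a wedge (ramp): 19.4 × 17.5 mm base, rising to 21.4 mm along the y=0 edge and sloping linearly to z=0 at y=17.5.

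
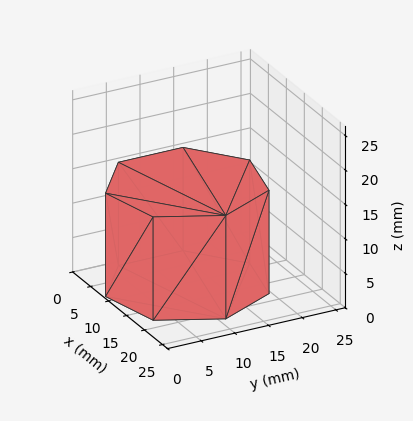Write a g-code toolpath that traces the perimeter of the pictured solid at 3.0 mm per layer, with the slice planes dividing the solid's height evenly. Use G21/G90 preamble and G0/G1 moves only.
Reading the render: the shape is a regular 7-sided prism (a cylinder approximated with 7 flat sides), circumscribed radius ≈ 11 mm, height ≈ 15 mm (dimensions read to the nearest mm from the axis ticks). For the g-code, the solid's height is divided into equal slices at the stated Δz and each level perimeter traced with G1 moves after a G0 lift.

; perimeter-only toolpath
G21 ; units = mm
G90 ; absolute positioning
G28 ; home
; layer 1
G0 Z3.0
G0 X22.0 Y11.0
G1 X17.9 Y19.6
G1 X8.6 Y21.7
G1 X1.1 Y15.8
G1 X1.1 Y6.2
G1 X8.6 Y0.3
G1 X17.9 Y2.4
G1 X22.0 Y11.0
; layer 2
G0 Z6.0
G0 X22.0 Y11.0
G1 X17.9 Y19.6
G1 X8.6 Y21.7
G1 X1.1 Y15.8
G1 X1.1 Y6.2
G1 X8.6 Y0.3
G1 X17.9 Y2.4
G1 X22.0 Y11.0
; layer 3
G0 Z9.0
G0 X22.0 Y11.0
G1 X17.9 Y19.6
G1 X8.6 Y21.7
G1 X1.1 Y15.8
G1 X1.1 Y6.2
G1 X8.6 Y0.3
G1 X17.9 Y2.4
G1 X22.0 Y11.0
; layer 4
G0 Z12.0
G0 X22.0 Y11.0
G1 X17.9 Y19.6
G1 X8.6 Y21.7
G1 X1.1 Y15.8
G1 X1.1 Y6.2
G1 X8.6 Y0.3
G1 X17.9 Y2.4
G1 X22.0 Y11.0
; layer 5
G0 Z15.0
G0 X22.0 Y11.0
G1 X17.9 Y19.6
G1 X8.6 Y21.7
G1 X1.1 Y15.8
G1 X1.1 Y6.2
G1 X8.6 Y0.3
G1 X17.9 Y2.4
G1 X22.0 Y11.0
M2 ; end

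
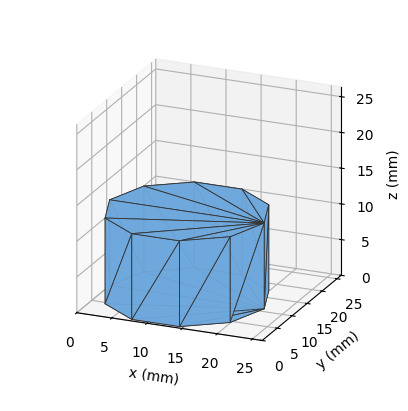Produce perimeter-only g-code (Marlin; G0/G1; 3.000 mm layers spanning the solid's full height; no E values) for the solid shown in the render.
Reading the render: the shape is a regular 10-sided prism (a cylinder approximated with 10 flat sides), circumscribed radius ≈ 11 mm, height ≈ 12 mm (dimensions read to the nearest mm from the axis ticks). For the g-code, the solid's height is divided into equal slices at the stated Δz and each level perimeter traced with G1 moves after a G0 lift.

; perimeter-only toolpath
G21 ; units = mm
G90 ; absolute positioning
G28 ; home
; layer 1
G0 Z3.000
G0 X22.000 Y11.000
G1 X19.899 Y17.466
G1 X14.399 Y21.462
G1 X7.601 Y21.462
G1 X2.101 Y17.466
G1 X0.000 Y11.000
G1 X2.101 Y4.534
G1 X7.601 Y0.538
G1 X14.399 Y0.538
G1 X19.899 Y4.534
G1 X22.000 Y11.000
; layer 2
G0 Z6.000
G0 X22.000 Y11.000
G1 X19.899 Y17.466
G1 X14.399 Y21.462
G1 X7.601 Y21.462
G1 X2.101 Y17.466
G1 X0.000 Y11.000
G1 X2.101 Y4.534
G1 X7.601 Y0.538
G1 X14.399 Y0.538
G1 X19.899 Y4.534
G1 X22.000 Y11.000
; layer 3
G0 Z9.000
G0 X22.000 Y11.000
G1 X19.899 Y17.466
G1 X14.399 Y21.462
G1 X7.601 Y21.462
G1 X2.101 Y17.466
G1 X0.000 Y11.000
G1 X2.101 Y4.534
G1 X7.601 Y0.538
G1 X14.399 Y0.538
G1 X19.899 Y4.534
G1 X22.000 Y11.000
; layer 4
G0 Z12.000
G0 X22.000 Y11.000
G1 X19.899 Y17.466
G1 X14.399 Y21.462
G1 X7.601 Y21.462
G1 X2.101 Y17.466
G1 X0.000 Y11.000
G1 X2.101 Y4.534
G1 X7.601 Y0.538
G1 X14.399 Y0.538
G1 X19.899 Y4.534
G1 X22.000 Y11.000
M2 ; end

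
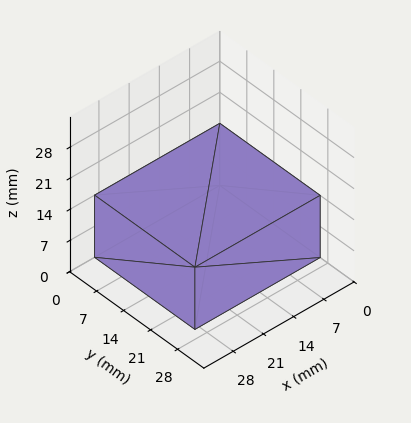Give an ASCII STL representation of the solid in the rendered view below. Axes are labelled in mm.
Reading the render: the shape is a rectangular box, roughly 29 × 26 mm footprint and 14 mm tall (dimensions read to the nearest mm from the axis ticks). For the STL, each face is triangulated and given an outward normal.

solid part
  facet normal 0.0000 0.0000 -1.0000
    outer loop
      vertex 29.000 26.000 0.000
      vertex 29.000 0.000 0.000
      vertex 0.000 0.000 0.000
    endloop
  endfacet
  facet normal 0.0000 0.0000 -1.0000
    outer loop
      vertex 0.000 26.000 0.000
      vertex 29.000 26.000 0.000
      vertex 0.000 0.000 0.000
    endloop
  endfacet
  facet normal 0.0000 0.0000 1.0000
    outer loop
      vertex 0.000 0.000 14.000
      vertex 29.000 0.000 14.000
      vertex 29.000 26.000 14.000
    endloop
  endfacet
  facet normal 0.0000 0.0000 1.0000
    outer loop
      vertex 0.000 0.000 14.000
      vertex 29.000 26.000 14.000
      vertex 0.000 26.000 14.000
    endloop
  endfacet
  facet normal 0.0000 -1.0000 0.0000
    outer loop
      vertex 0.000 0.000 0.000
      vertex 29.000 0.000 0.000
      vertex 29.000 0.000 14.000
    endloop
  endfacet
  facet normal 0.0000 -1.0000 0.0000
    outer loop
      vertex 0.000 0.000 0.000
      vertex 29.000 0.000 14.000
      vertex 0.000 0.000 14.000
    endloop
  endfacet
  facet normal 0.0000 1.0000 0.0000
    outer loop
      vertex 29.000 26.000 14.000
      vertex 29.000 26.000 0.000
      vertex 0.000 26.000 0.000
    endloop
  endfacet
  facet normal 0.0000 1.0000 0.0000
    outer loop
      vertex 0.000 26.000 14.000
      vertex 29.000 26.000 14.000
      vertex 0.000 26.000 0.000
    endloop
  endfacet
  facet normal -1.0000 0.0000 0.0000
    outer loop
      vertex 0.000 26.000 14.000
      vertex 0.000 26.000 0.000
      vertex 0.000 0.000 0.000
    endloop
  endfacet
  facet normal -1.0000 0.0000 0.0000
    outer loop
      vertex 0.000 0.000 14.000
      vertex 0.000 26.000 14.000
      vertex 0.000 0.000 0.000
    endloop
  endfacet
  facet normal 1.0000 0.0000 0.0000
    outer loop
      vertex 29.000 0.000 0.000
      vertex 29.000 26.000 0.000
      vertex 29.000 26.000 14.000
    endloop
  endfacet
  facet normal 1.0000 0.0000 0.0000
    outer loop
      vertex 29.000 0.000 0.000
      vertex 29.000 26.000 14.000
      vertex 29.000 0.000 14.000
    endloop
  endfacet
endsolid part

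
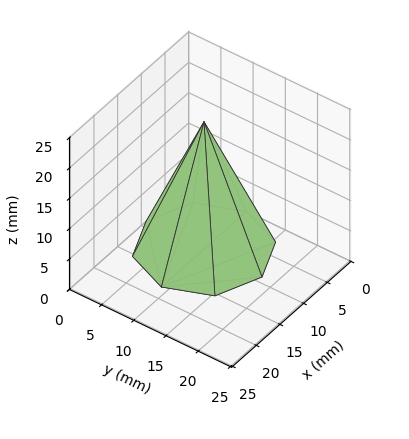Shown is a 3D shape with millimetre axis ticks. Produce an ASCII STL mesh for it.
Reading the render: the shape is a regular 8-sided pyramid, base circumscribed radius ≈ 9 mm, apex at z ≈ 21 mm (dimensions read to the nearest mm from the axis ticks). For the STL, each face is triangulated and given an outward normal.

solid part
  facet normal 0.0000 0.0000 -1.0000
    outer loop
      vertex 9.0 18.0 0.0
      vertex 15.4 15.4 0.0
      vertex 18.0 9.0 0.0
    endloop
  endfacet
  facet normal 0.0000 0.0000 -1.0000
    outer loop
      vertex 2.6 15.4 0.0
      vertex 9.0 18.0 0.0
      vertex 18.0 9.0 0.0
    endloop
  endfacet
  facet normal 0.0000 0.0000 -1.0000
    outer loop
      vertex 0.0 9.0 0.0
      vertex 2.6 15.4 0.0
      vertex 18.0 9.0 0.0
    endloop
  endfacet
  facet normal 0.0000 0.0000 -1.0000
    outer loop
      vertex 2.6 2.6 0.0
      vertex 0.0 9.0 0.0
      vertex 18.0 9.0 0.0
    endloop
  endfacet
  facet normal 0.0000 0.0000 -1.0000
    outer loop
      vertex 9.0 0.0 0.0
      vertex 2.6 2.6 0.0
      vertex 18.0 9.0 0.0
    endloop
  endfacet
  facet normal 0.0000 0.0000 -1.0000
    outer loop
      vertex 15.4 2.6 0.0
      vertex 9.0 0.0 0.0
      vertex 18.0 9.0 0.0
    endloop
  endfacet
  facet normal 0.8611 0.3498 0.3690
    outer loop
      vertex 18.0 9.0 0.0
      vertex 15.4 15.4 0.0
      vertex 9.0 9.0 21.0
    endloop
  endfacet
  facet normal 0.3498 0.8611 0.3690
    outer loop
      vertex 15.4 15.4 0.0
      vertex 9.0 18.0 0.0
      vertex 9.0 9.0 21.0
    endloop
  endfacet
  facet normal -0.3498 0.8611 0.3690
    outer loop
      vertex 9.0 18.0 0.0
      vertex 2.6 15.4 0.0
      vertex 9.0 9.0 21.0
    endloop
  endfacet
  facet normal -0.8611 0.3498 0.3690
    outer loop
      vertex 2.6 15.4 0.0
      vertex 0.0 9.0 0.0
      vertex 9.0 9.0 21.0
    endloop
  endfacet
  facet normal -0.8611 -0.3498 0.3690
    outer loop
      vertex 0.0 9.0 0.0
      vertex 2.6 2.6 0.0
      vertex 9.0 9.0 21.0
    endloop
  endfacet
  facet normal -0.3498 -0.8611 0.3690
    outer loop
      vertex 2.6 2.6 0.0
      vertex 9.0 0.0 0.0
      vertex 9.0 9.0 21.0
    endloop
  endfacet
  facet normal 0.3498 -0.8611 0.3690
    outer loop
      vertex 9.0 0.0 0.0
      vertex 15.4 2.6 0.0
      vertex 9.0 9.0 21.0
    endloop
  endfacet
  facet normal 0.8611 -0.3498 0.3690
    outer loop
      vertex 15.4 2.6 0.0
      vertex 18.0 9.0 0.0
      vertex 9.0 9.0 21.0
    endloop
  endfacet
endsolid part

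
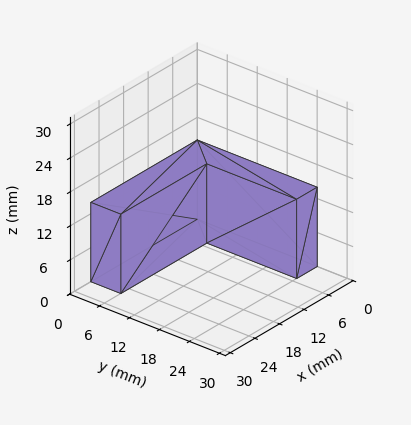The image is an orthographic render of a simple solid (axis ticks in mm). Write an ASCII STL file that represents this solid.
Reading the render: the shape is an L-shaped prism: outer 26 × 24 mm, arm thicknesses ≈ 6 mm (horizontal) and 5 mm (vertical), extruded 14 mm in z (dimensions read to the nearest mm from the axis ticks). For the STL, each face is triangulated and given an outward normal.

solid part
  facet normal 0.0000 0.0000 -1.0000
    outer loop
      vertex 26.0 6.0 0.0
      vertex 26.0 0.0 0.0
      vertex 0.0 0.0 0.0
    endloop
  endfacet
  facet normal 0.0000 0.0000 -1.0000
    outer loop
      vertex 5.0 6.0 0.0
      vertex 26.0 6.0 0.0
      vertex 0.0 0.0 0.0
    endloop
  endfacet
  facet normal 0.0000 0.0000 -1.0000
    outer loop
      vertex 5.0 24.0 0.0
      vertex 5.0 6.0 0.0
      vertex 0.0 0.0 0.0
    endloop
  endfacet
  facet normal 0.0000 0.0000 -1.0000
    outer loop
      vertex 0.0 24.0 0.0
      vertex 5.0 24.0 0.0
      vertex 0.0 0.0 0.0
    endloop
  endfacet
  facet normal 0.0000 0.0000 1.0000
    outer loop
      vertex 0.0 0.0 14.0
      vertex 26.0 0.0 14.0
      vertex 26.0 6.0 14.0
    endloop
  endfacet
  facet normal 0.0000 0.0000 1.0000
    outer loop
      vertex 0.0 0.0 14.0
      vertex 26.0 6.0 14.0
      vertex 5.0 6.0 14.0
    endloop
  endfacet
  facet normal 0.0000 0.0000 1.0000
    outer loop
      vertex 0.0 0.0 14.0
      vertex 5.0 6.0 14.0
      vertex 5.0 24.0 14.0
    endloop
  endfacet
  facet normal 0.0000 0.0000 1.0000
    outer loop
      vertex 0.0 0.0 14.0
      vertex 5.0 24.0 14.0
      vertex 0.0 24.0 14.0
    endloop
  endfacet
  facet normal 0.0000 -1.0000 0.0000
    outer loop
      vertex 0.0 0.0 0.0
      vertex 26.0 0.0 0.0
      vertex 26.0 0.0 14.0
    endloop
  endfacet
  facet normal 0.0000 -1.0000 0.0000
    outer loop
      vertex 0.0 0.0 0.0
      vertex 26.0 0.0 14.0
      vertex 0.0 0.0 14.0
    endloop
  endfacet
  facet normal 1.0000 0.0000 0.0000
    outer loop
      vertex 26.0 0.0 0.0
      vertex 26.0 6.0 0.0
      vertex 26.0 6.0 14.0
    endloop
  endfacet
  facet normal 1.0000 0.0000 0.0000
    outer loop
      vertex 26.0 0.0 0.0
      vertex 26.0 6.0 14.0
      vertex 26.0 0.0 14.0
    endloop
  endfacet
  facet normal 0.0000 1.0000 0.0000
    outer loop
      vertex 26.0 6.0 0.0
      vertex 5.0 6.0 0.0
      vertex 5.0 6.0 14.0
    endloop
  endfacet
  facet normal 0.0000 1.0000 0.0000
    outer loop
      vertex 26.0 6.0 0.0
      vertex 5.0 6.0 14.0
      vertex 26.0 6.0 14.0
    endloop
  endfacet
  facet normal 1.0000 0.0000 0.0000
    outer loop
      vertex 5.0 6.0 0.0
      vertex 5.0 24.0 0.0
      vertex 5.0 24.0 14.0
    endloop
  endfacet
  facet normal 1.0000 0.0000 0.0000
    outer loop
      vertex 5.0 6.0 0.0
      vertex 5.0 24.0 14.0
      vertex 5.0 6.0 14.0
    endloop
  endfacet
  facet normal 0.0000 1.0000 0.0000
    outer loop
      vertex 5.0 24.0 0.0
      vertex 0.0 24.0 0.0
      vertex 0.0 24.0 14.0
    endloop
  endfacet
  facet normal 0.0000 1.0000 0.0000
    outer loop
      vertex 5.0 24.0 0.0
      vertex 0.0 24.0 14.0
      vertex 5.0 24.0 14.0
    endloop
  endfacet
  facet normal -1.0000 0.0000 0.0000
    outer loop
      vertex 0.0 24.0 0.0
      vertex 0.0 0.0 0.0
      vertex 0.0 0.0 14.0
    endloop
  endfacet
  facet normal -1.0000 0.0000 0.0000
    outer loop
      vertex 0.0 24.0 0.0
      vertex 0.0 0.0 14.0
      vertex 0.0 24.0 14.0
    endloop
  endfacet
endsolid part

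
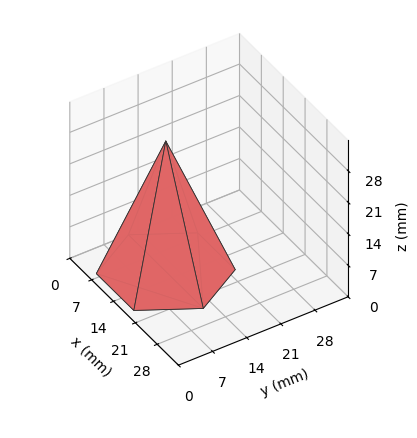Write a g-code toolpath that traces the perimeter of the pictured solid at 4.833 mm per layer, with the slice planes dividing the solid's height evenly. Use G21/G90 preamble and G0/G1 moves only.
Reading the render: the shape is a regular 6-sided pyramid, base circumscribed radius ≈ 12 mm, apex at z ≈ 29 mm (dimensions read to the nearest mm from the axis ticks). For the g-code, the solid's height is divided into equal slices at the stated Δz and each level perimeter traced with G1 moves after a G0 lift.

; perimeter-only toolpath
G21 ; units = mm
G90 ; absolute positioning
G28 ; home
; layer 1
G0 Z4.833
G0 X22.000 Y12.000
G1 X17.000 Y20.660
G1 X7.000 Y20.660
G1 X2.000 Y12.000
G1 X7.000 Y3.340
G1 X17.000 Y3.340
G1 X22.000 Y12.000
; layer 2
G0 Z9.667
G0 X20.000 Y12.000
G1 X16.000 Y18.928
G1 X8.000 Y18.928
G1 X4.000 Y12.000
G1 X8.000 Y5.072
G1 X16.000 Y5.072
G1 X20.000 Y12.000
; layer 3
G0 Z14.500
G0 X18.000 Y12.000
G1 X15.000 Y17.196
G1 X9.000 Y17.196
G1 X6.000 Y12.000
G1 X9.000 Y6.804
G1 X15.000 Y6.804
G1 X18.000 Y12.000
; layer 4
G0 Z19.333
G0 X16.000 Y12.000
G1 X14.000 Y15.464
G1 X10.000 Y15.464
G1 X8.000 Y12.000
G1 X10.000 Y8.536
G1 X14.000 Y8.536
G1 X16.000 Y12.000
; layer 5
G0 Z24.167
G0 X14.000 Y12.000
G1 X13.000 Y13.732
G1 X11.000 Y13.732
G1 X10.000 Y12.000
G1 X11.000 Y10.268
G1 X13.000 Y10.268
G1 X14.000 Y12.000
M2 ; end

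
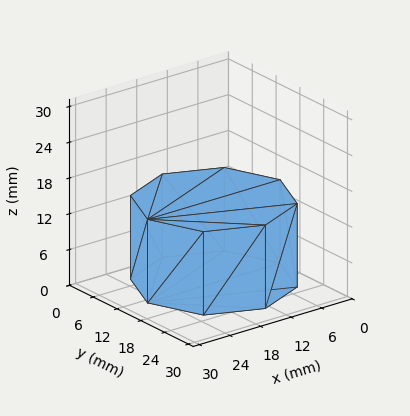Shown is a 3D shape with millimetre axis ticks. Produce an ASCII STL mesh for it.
Reading the render: the shape is a regular 8-sided prism (a cylinder approximated with 8 flat sides), circumscribed radius ≈ 13 mm, height ≈ 14 mm (dimensions read to the nearest mm from the axis ticks). For the STL, each face is triangulated and given an outward normal.

solid part
  facet normal 0.0000 0.0000 -1.0000
    outer loop
      vertex 13.0 26.0 0.0
      vertex 22.2 22.2 0.0
      vertex 26.0 13.0 0.0
    endloop
  endfacet
  facet normal 0.0000 0.0000 -1.0000
    outer loop
      vertex 3.8 22.2 0.0
      vertex 13.0 26.0 0.0
      vertex 26.0 13.0 0.0
    endloop
  endfacet
  facet normal 0.0000 0.0000 -1.0000
    outer loop
      vertex 0.0 13.0 0.0
      vertex 3.8 22.2 0.0
      vertex 26.0 13.0 0.0
    endloop
  endfacet
  facet normal 0.0000 0.0000 -1.0000
    outer loop
      vertex 3.8 3.8 0.0
      vertex 0.0 13.0 0.0
      vertex 26.0 13.0 0.0
    endloop
  endfacet
  facet normal 0.0000 0.0000 -1.0000
    outer loop
      vertex 13.0 0.0 0.0
      vertex 3.8 3.8 0.0
      vertex 26.0 13.0 0.0
    endloop
  endfacet
  facet normal 0.0000 0.0000 -1.0000
    outer loop
      vertex 22.2 3.8 0.0
      vertex 13.0 0.0 0.0
      vertex 26.0 13.0 0.0
    endloop
  endfacet
  facet normal 0.0000 0.0000 1.0000
    outer loop
      vertex 26.0 13.0 14.0
      vertex 22.2 22.2 14.0
      vertex 13.0 26.0 14.0
    endloop
  endfacet
  facet normal 0.0000 0.0000 1.0000
    outer loop
      vertex 26.0 13.0 14.0
      vertex 13.0 26.0 14.0
      vertex 3.8 22.2 14.0
    endloop
  endfacet
  facet normal 0.0000 0.0000 1.0000
    outer loop
      vertex 26.0 13.0 14.0
      vertex 3.8 22.2 14.0
      vertex 0.0 13.0 14.0
    endloop
  endfacet
  facet normal 0.0000 0.0000 1.0000
    outer loop
      vertex 26.0 13.0 14.0
      vertex 0.0 13.0 14.0
      vertex 3.8 3.8 14.0
    endloop
  endfacet
  facet normal 0.0000 0.0000 1.0000
    outer loop
      vertex 26.0 13.0 14.0
      vertex 3.8 3.8 14.0
      vertex 13.0 0.0 14.0
    endloop
  endfacet
  facet normal 0.0000 0.0000 1.0000
    outer loop
      vertex 26.0 13.0 14.0
      vertex 13.0 0.0 14.0
      vertex 22.2 3.8 14.0
    endloop
  endfacet
  facet normal 0.9243 0.3818 0.0000
    outer loop
      vertex 26.0 13.0 0.0
      vertex 22.2 22.2 0.0
      vertex 22.2 22.2 14.0
    endloop
  endfacet
  facet normal 0.9243 0.3818 0.0000
    outer loop
      vertex 26.0 13.0 0.0
      vertex 22.2 22.2 14.0
      vertex 26.0 13.0 14.0
    endloop
  endfacet
  facet normal 0.3818 0.9243 0.0000
    outer loop
      vertex 22.2 22.2 0.0
      vertex 13.0 26.0 0.0
      vertex 13.0 26.0 14.0
    endloop
  endfacet
  facet normal 0.3818 0.9243 0.0000
    outer loop
      vertex 22.2 22.2 0.0
      vertex 13.0 26.0 14.0
      vertex 22.2 22.2 14.0
    endloop
  endfacet
  facet normal -0.3818 0.9243 0.0000
    outer loop
      vertex 13.0 26.0 0.0
      vertex 3.8 22.2 0.0
      vertex 3.8 22.2 14.0
    endloop
  endfacet
  facet normal -0.3818 0.9243 0.0000
    outer loop
      vertex 13.0 26.0 0.0
      vertex 3.8 22.2 14.0
      vertex 13.0 26.0 14.0
    endloop
  endfacet
  facet normal -0.9243 0.3818 0.0000
    outer loop
      vertex 3.8 22.2 0.0
      vertex 0.0 13.0 0.0
      vertex 0.0 13.0 14.0
    endloop
  endfacet
  facet normal -0.9243 0.3818 0.0000
    outer loop
      vertex 3.8 22.2 0.0
      vertex 0.0 13.0 14.0
      vertex 3.8 22.2 14.0
    endloop
  endfacet
  facet normal -0.9243 -0.3818 0.0000
    outer loop
      vertex 0.0 13.0 0.0
      vertex 3.8 3.8 0.0
      vertex 3.8 3.8 14.0
    endloop
  endfacet
  facet normal -0.9243 -0.3818 0.0000
    outer loop
      vertex 0.0 13.0 0.0
      vertex 3.8 3.8 14.0
      vertex 0.0 13.0 14.0
    endloop
  endfacet
  facet normal -0.3818 -0.9243 0.0000
    outer loop
      vertex 3.8 3.8 0.0
      vertex 13.0 0.0 0.0
      vertex 13.0 0.0 14.0
    endloop
  endfacet
  facet normal -0.3818 -0.9243 0.0000
    outer loop
      vertex 3.8 3.8 0.0
      vertex 13.0 0.0 14.0
      vertex 3.8 3.8 14.0
    endloop
  endfacet
  facet normal 0.3818 -0.9243 0.0000
    outer loop
      vertex 13.0 0.0 0.0
      vertex 22.2 3.8 0.0
      vertex 22.2 3.8 14.0
    endloop
  endfacet
  facet normal 0.3818 -0.9243 0.0000
    outer loop
      vertex 13.0 0.0 0.0
      vertex 22.2 3.8 14.0
      vertex 13.0 0.0 14.0
    endloop
  endfacet
  facet normal 0.9243 -0.3818 0.0000
    outer loop
      vertex 22.2 3.8 0.0
      vertex 26.0 13.0 0.0
      vertex 26.0 13.0 14.0
    endloop
  endfacet
  facet normal 0.9243 -0.3818 0.0000
    outer loop
      vertex 22.2 3.8 0.0
      vertex 26.0 13.0 14.0
      vertex 22.2 3.8 14.0
    endloop
  endfacet
endsolid part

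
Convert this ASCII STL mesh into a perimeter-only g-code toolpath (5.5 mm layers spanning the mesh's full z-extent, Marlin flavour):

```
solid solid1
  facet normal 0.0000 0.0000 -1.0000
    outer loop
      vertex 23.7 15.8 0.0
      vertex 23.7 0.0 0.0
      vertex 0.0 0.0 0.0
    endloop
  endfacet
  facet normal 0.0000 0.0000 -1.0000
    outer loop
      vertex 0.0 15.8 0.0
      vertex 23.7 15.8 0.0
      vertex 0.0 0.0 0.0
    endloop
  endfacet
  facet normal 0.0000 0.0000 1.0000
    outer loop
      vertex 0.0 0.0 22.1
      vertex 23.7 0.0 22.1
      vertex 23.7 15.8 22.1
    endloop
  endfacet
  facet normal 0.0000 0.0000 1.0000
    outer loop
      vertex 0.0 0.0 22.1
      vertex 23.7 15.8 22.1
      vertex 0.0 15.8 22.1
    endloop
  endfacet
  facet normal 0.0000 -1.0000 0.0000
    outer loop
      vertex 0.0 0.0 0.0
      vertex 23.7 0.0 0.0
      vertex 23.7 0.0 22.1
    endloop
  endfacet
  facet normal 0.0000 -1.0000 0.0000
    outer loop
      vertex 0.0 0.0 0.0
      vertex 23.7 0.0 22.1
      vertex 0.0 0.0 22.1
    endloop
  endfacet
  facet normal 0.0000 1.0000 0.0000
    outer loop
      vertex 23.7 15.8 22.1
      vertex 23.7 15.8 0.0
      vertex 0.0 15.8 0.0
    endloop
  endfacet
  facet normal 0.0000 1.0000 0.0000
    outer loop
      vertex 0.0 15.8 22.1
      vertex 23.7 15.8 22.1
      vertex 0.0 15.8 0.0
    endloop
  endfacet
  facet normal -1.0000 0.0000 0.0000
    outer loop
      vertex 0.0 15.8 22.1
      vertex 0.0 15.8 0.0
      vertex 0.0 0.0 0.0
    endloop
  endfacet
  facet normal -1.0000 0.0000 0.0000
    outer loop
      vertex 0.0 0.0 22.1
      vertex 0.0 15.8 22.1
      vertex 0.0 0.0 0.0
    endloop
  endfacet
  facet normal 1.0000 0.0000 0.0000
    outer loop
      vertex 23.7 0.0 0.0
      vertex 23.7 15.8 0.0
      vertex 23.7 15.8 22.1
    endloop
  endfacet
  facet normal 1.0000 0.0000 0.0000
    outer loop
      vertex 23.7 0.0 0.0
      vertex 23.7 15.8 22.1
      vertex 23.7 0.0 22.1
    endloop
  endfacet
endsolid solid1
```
; perimeter-only toolpath
G21 ; units = mm
G90 ; absolute positioning
G28 ; home
; layer 1
G0 Z5.5
G0 X0.0 Y0.0
G1 X23.7 Y0.0
G1 X23.7 Y15.8
G1 X0.0 Y15.8
G1 X0.0 Y0.0
; layer 2
G0 Z11.1
G0 X0.0 Y0.0
G1 X23.7 Y0.0
G1 X23.7 Y15.8
G1 X0.0 Y15.8
G1 X0.0 Y0.0
; layer 3
G0 Z16.6
G0 X0.0 Y0.0
G1 X23.7 Y0.0
G1 X23.7 Y15.8
G1 X0.0 Y15.8
G1 X0.0 Y0.0
; layer 4
G0 Z22.1
G0 X0.0 Y0.0
G1 X23.7 Y0.0
G1 X23.7 Y15.8
G1 X0.0 Y15.8
G1 X0.0 Y0.0
M2 ; end

The solid is a rectangular box, roughly 23.7 × 15.8 mm footprint and 22.1 mm tall. Slicing at Δz = 5.5 mm — 4 equal slices spanning the solid's height, so layer i sits at z = i·h/4 — gives 4 non-empty perimeters. Each is a 4-segment closed polygon; G0 lifts to the layer z and rapids to the start vertex, then G1 traces the edges.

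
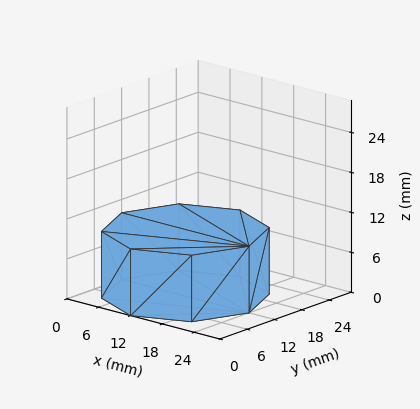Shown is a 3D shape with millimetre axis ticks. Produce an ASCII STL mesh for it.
Reading the render: the shape is a regular 8-sided prism (a cylinder approximated with 8 flat sides), circumscribed radius ≈ 12 mm, height ≈ 10 mm (dimensions read to the nearest mm from the axis ticks). For the STL, each face is triangulated and given an outward normal.

solid part
  facet normal 0.0000 0.0000 -1.0000
    outer loop
      vertex 12.0 24.0 0.0
      vertex 20.5 20.5 0.0
      vertex 24.0 12.0 0.0
    endloop
  endfacet
  facet normal 0.0000 0.0000 -1.0000
    outer loop
      vertex 3.5 20.5 0.0
      vertex 12.0 24.0 0.0
      vertex 24.0 12.0 0.0
    endloop
  endfacet
  facet normal 0.0000 0.0000 -1.0000
    outer loop
      vertex 0.0 12.0 0.0
      vertex 3.5 20.5 0.0
      vertex 24.0 12.0 0.0
    endloop
  endfacet
  facet normal 0.0000 0.0000 -1.0000
    outer loop
      vertex 3.5 3.5 0.0
      vertex 0.0 12.0 0.0
      vertex 24.0 12.0 0.0
    endloop
  endfacet
  facet normal 0.0000 0.0000 -1.0000
    outer loop
      vertex 12.0 0.0 0.0
      vertex 3.5 3.5 0.0
      vertex 24.0 12.0 0.0
    endloop
  endfacet
  facet normal 0.0000 0.0000 -1.0000
    outer loop
      vertex 20.5 3.5 0.0
      vertex 12.0 0.0 0.0
      vertex 24.0 12.0 0.0
    endloop
  endfacet
  facet normal 0.0000 0.0000 1.0000
    outer loop
      vertex 24.0 12.0 10.0
      vertex 20.5 20.5 10.0
      vertex 12.0 24.0 10.0
    endloop
  endfacet
  facet normal 0.0000 0.0000 1.0000
    outer loop
      vertex 24.0 12.0 10.0
      vertex 12.0 24.0 10.0
      vertex 3.5 20.5 10.0
    endloop
  endfacet
  facet normal 0.0000 0.0000 1.0000
    outer loop
      vertex 24.0 12.0 10.0
      vertex 3.5 20.5 10.0
      vertex 0.0 12.0 10.0
    endloop
  endfacet
  facet normal 0.0000 0.0000 1.0000
    outer loop
      vertex 24.0 12.0 10.0
      vertex 0.0 12.0 10.0
      vertex 3.5 3.5 10.0
    endloop
  endfacet
  facet normal 0.0000 0.0000 1.0000
    outer loop
      vertex 24.0 12.0 10.0
      vertex 3.5 3.5 10.0
      vertex 12.0 0.0 10.0
    endloop
  endfacet
  facet normal 0.0000 0.0000 1.0000
    outer loop
      vertex 24.0 12.0 10.0
      vertex 12.0 0.0 10.0
      vertex 20.5 3.5 10.0
    endloop
  endfacet
  facet normal 0.9247 0.3807 0.0000
    outer loop
      vertex 24.0 12.0 0.0
      vertex 20.5 20.5 0.0
      vertex 20.5 20.5 10.0
    endloop
  endfacet
  facet normal 0.9247 0.3807 0.0000
    outer loop
      vertex 24.0 12.0 0.0
      vertex 20.5 20.5 10.0
      vertex 24.0 12.0 10.0
    endloop
  endfacet
  facet normal 0.3807 0.9247 0.0000
    outer loop
      vertex 20.5 20.5 0.0
      vertex 12.0 24.0 0.0
      vertex 12.0 24.0 10.0
    endloop
  endfacet
  facet normal 0.3807 0.9247 0.0000
    outer loop
      vertex 20.5 20.5 0.0
      vertex 12.0 24.0 10.0
      vertex 20.5 20.5 10.0
    endloop
  endfacet
  facet normal -0.3807 0.9247 0.0000
    outer loop
      vertex 12.0 24.0 0.0
      vertex 3.5 20.5 0.0
      vertex 3.5 20.5 10.0
    endloop
  endfacet
  facet normal -0.3807 0.9247 0.0000
    outer loop
      vertex 12.0 24.0 0.0
      vertex 3.5 20.5 10.0
      vertex 12.0 24.0 10.0
    endloop
  endfacet
  facet normal -0.9247 0.3807 0.0000
    outer loop
      vertex 3.5 20.5 0.0
      vertex 0.0 12.0 0.0
      vertex 0.0 12.0 10.0
    endloop
  endfacet
  facet normal -0.9247 0.3807 0.0000
    outer loop
      vertex 3.5 20.5 0.0
      vertex 0.0 12.0 10.0
      vertex 3.5 20.5 10.0
    endloop
  endfacet
  facet normal -0.9247 -0.3807 0.0000
    outer loop
      vertex 0.0 12.0 0.0
      vertex 3.5 3.5 0.0
      vertex 3.5 3.5 10.0
    endloop
  endfacet
  facet normal -0.9247 -0.3807 0.0000
    outer loop
      vertex 0.0 12.0 0.0
      vertex 3.5 3.5 10.0
      vertex 0.0 12.0 10.0
    endloop
  endfacet
  facet normal -0.3807 -0.9247 0.0000
    outer loop
      vertex 3.5 3.5 0.0
      vertex 12.0 0.0 0.0
      vertex 12.0 0.0 10.0
    endloop
  endfacet
  facet normal -0.3807 -0.9247 0.0000
    outer loop
      vertex 3.5 3.5 0.0
      vertex 12.0 0.0 10.0
      vertex 3.5 3.5 10.0
    endloop
  endfacet
  facet normal 0.3807 -0.9247 0.0000
    outer loop
      vertex 12.0 0.0 0.0
      vertex 20.5 3.5 0.0
      vertex 20.5 3.5 10.0
    endloop
  endfacet
  facet normal 0.3807 -0.9247 0.0000
    outer loop
      vertex 12.0 0.0 0.0
      vertex 20.5 3.5 10.0
      vertex 12.0 0.0 10.0
    endloop
  endfacet
  facet normal 0.9247 -0.3807 0.0000
    outer loop
      vertex 20.5 3.5 0.0
      vertex 24.0 12.0 0.0
      vertex 24.0 12.0 10.0
    endloop
  endfacet
  facet normal 0.9247 -0.3807 0.0000
    outer loop
      vertex 20.5 3.5 0.0
      vertex 24.0 12.0 10.0
      vertex 20.5 3.5 10.0
    endloop
  endfacet
endsolid part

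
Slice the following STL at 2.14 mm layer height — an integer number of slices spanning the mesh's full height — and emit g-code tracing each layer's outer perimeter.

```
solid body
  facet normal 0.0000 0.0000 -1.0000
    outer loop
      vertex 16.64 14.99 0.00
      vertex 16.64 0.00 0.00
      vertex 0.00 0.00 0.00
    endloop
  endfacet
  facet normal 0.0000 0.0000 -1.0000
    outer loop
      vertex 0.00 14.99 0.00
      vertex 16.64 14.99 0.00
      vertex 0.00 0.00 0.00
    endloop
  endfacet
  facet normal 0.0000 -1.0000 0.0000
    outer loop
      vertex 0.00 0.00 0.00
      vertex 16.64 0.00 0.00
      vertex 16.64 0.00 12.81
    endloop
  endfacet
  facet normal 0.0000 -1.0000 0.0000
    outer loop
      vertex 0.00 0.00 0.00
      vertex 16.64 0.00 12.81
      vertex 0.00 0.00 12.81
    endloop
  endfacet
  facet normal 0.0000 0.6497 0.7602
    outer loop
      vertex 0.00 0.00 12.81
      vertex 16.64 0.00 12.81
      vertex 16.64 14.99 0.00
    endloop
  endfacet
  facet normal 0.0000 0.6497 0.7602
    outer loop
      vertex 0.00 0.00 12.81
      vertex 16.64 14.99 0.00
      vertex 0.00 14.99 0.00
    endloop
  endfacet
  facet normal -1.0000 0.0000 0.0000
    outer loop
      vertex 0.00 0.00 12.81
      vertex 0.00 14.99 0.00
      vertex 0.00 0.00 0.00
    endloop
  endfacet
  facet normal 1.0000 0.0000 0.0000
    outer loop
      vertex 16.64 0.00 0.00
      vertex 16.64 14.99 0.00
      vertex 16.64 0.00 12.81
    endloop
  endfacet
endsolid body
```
; perimeter-only toolpath
G21 ; units = mm
G90 ; absolute positioning
G28 ; home
; layer 1
G0 Z2.14
G0 X0.00 Y0.00
G1 X16.64 Y0.00
G1 X16.64 Y12.49
G1 X0.00 Y12.49
G1 X0.00 Y0.00
; layer 2
G0 Z4.27
G0 X0.00 Y0.00
G1 X16.64 Y0.00
G1 X16.64 Y9.99
G1 X0.00 Y9.99
G1 X0.00 Y0.00
; layer 3
G0 Z6.41
G0 X0.00 Y0.00
G1 X16.64 Y0.00
G1 X16.64 Y7.49
G1 X0.00 Y7.49
G1 X0.00 Y0.00
; layer 4
G0 Z8.54
G0 X0.00 Y0.00
G1 X16.64 Y0.00
G1 X16.64 Y5.00
G1 X0.00 Y5.00
G1 X0.00 Y0.00
; layer 5
G0 Z10.68
G0 X0.00 Y0.00
G1 X16.64 Y0.00
G1 X16.64 Y2.50
G1 X0.00 Y2.50
G1 X0.00 Y0.00
M2 ; end

The solid is a wedge (ramp): 16.6 × 15 mm base, rising to 12.8 mm along the y=0 edge and sloping linearly to z=0 at y=15. Slicing at Δz = 2.14 mm — 6 equal slices spanning the solid's height, so layer i sits at z = i·h/6 — gives 5 non-empty perimeters. Each is a 4-segment closed polygon; G0 lifts to the layer z and rapids to the start vertex, then G1 traces the edges. The cross-section shrinks linearly with z (the slice at the apex is degenerate and omitted).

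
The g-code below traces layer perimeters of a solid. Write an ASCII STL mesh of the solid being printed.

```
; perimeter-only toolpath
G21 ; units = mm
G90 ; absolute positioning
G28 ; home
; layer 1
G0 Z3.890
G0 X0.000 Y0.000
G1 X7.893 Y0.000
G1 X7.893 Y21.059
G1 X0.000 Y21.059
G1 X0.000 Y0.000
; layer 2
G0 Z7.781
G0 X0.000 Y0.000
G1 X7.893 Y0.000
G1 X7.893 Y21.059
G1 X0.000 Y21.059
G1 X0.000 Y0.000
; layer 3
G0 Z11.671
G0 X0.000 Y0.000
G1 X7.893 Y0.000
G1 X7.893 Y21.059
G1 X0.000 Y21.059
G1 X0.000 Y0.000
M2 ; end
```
solid part
  facet normal 0.0000 0.0000 -1.0000
    outer loop
      vertex 7.893 21.059 0.000
      vertex 7.893 0.000 0.000
      vertex 0.000 0.000 0.000
    endloop
  endfacet
  facet normal 0.0000 0.0000 -1.0000
    outer loop
      vertex 0.000 21.059 0.000
      vertex 7.893 21.059 0.000
      vertex 0.000 0.000 0.000
    endloop
  endfacet
  facet normal 0.0000 0.0000 1.0000
    outer loop
      vertex 0.000 0.000 11.671
      vertex 7.893 0.000 11.671
      vertex 7.893 21.059 11.671
    endloop
  endfacet
  facet normal 0.0000 0.0000 1.0000
    outer loop
      vertex 0.000 0.000 11.671
      vertex 7.893 21.059 11.671
      vertex 0.000 21.059 11.671
    endloop
  endfacet
  facet normal 0.0000 -1.0000 0.0000
    outer loop
      vertex 0.000 0.000 0.000
      vertex 7.893 0.000 0.000
      vertex 7.893 0.000 11.671
    endloop
  endfacet
  facet normal 0.0000 -1.0000 0.0000
    outer loop
      vertex 0.000 0.000 0.000
      vertex 7.893 0.000 11.671
      vertex 0.000 0.000 11.671
    endloop
  endfacet
  facet normal 0.0000 1.0000 0.0000
    outer loop
      vertex 7.893 21.059 11.671
      vertex 7.893 21.059 0.000
      vertex 0.000 21.059 0.000
    endloop
  endfacet
  facet normal 0.0000 1.0000 0.0000
    outer loop
      vertex 0.000 21.059 11.671
      vertex 7.893 21.059 11.671
      vertex 0.000 21.059 0.000
    endloop
  endfacet
  facet normal -1.0000 0.0000 0.0000
    outer loop
      vertex 0.000 21.059 11.671
      vertex 0.000 21.059 0.000
      vertex 0.000 0.000 0.000
    endloop
  endfacet
  facet normal -1.0000 0.0000 0.0000
    outer loop
      vertex 0.000 0.000 11.671
      vertex 0.000 21.059 11.671
      vertex 0.000 0.000 0.000
    endloop
  endfacet
  facet normal 1.0000 0.0000 0.0000
    outer loop
      vertex 7.893 0.000 0.000
      vertex 7.893 21.059 0.000
      vertex 7.893 21.059 11.671
    endloop
  endfacet
  facet normal 1.0000 0.0000 0.0000
    outer loop
      vertex 7.893 0.000 0.000
      vertex 7.893 21.059 11.671
      vertex 7.893 0.000 11.671
    endloop
  endfacet
endsolid part

The G0 Z moves step by Δz≈3.890 mm. Every layer's G1 loop is the same polygon, so the solid is a straight extrusion of it from z=0 to z≈11.7. Closing with flat bottom and top caps and triangulating gives 12 facets — a rectangular box, roughly 7.89 × 21.1 mm footprint and 11.7 mm tall.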